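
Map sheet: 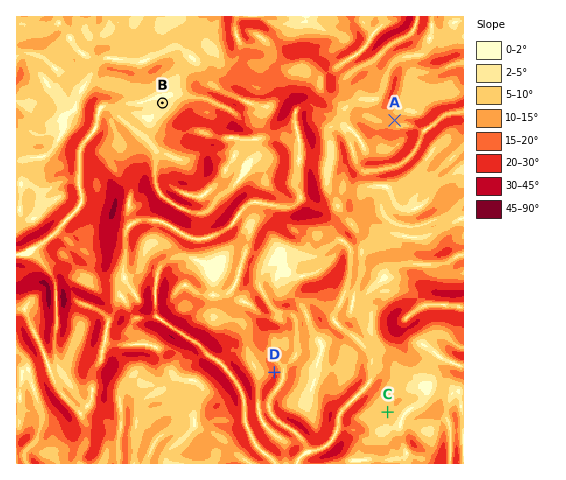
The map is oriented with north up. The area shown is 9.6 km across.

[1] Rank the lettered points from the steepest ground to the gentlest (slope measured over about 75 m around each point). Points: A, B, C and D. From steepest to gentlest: D A C B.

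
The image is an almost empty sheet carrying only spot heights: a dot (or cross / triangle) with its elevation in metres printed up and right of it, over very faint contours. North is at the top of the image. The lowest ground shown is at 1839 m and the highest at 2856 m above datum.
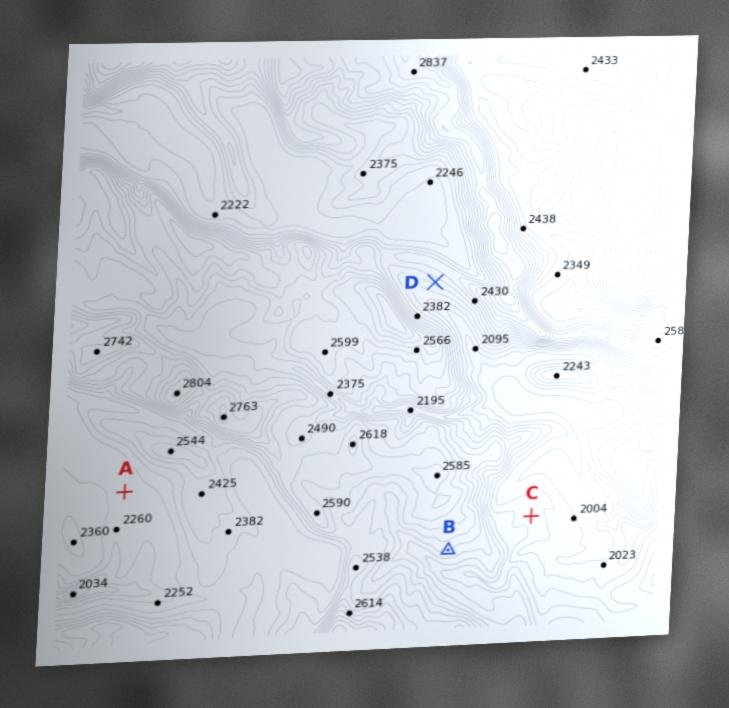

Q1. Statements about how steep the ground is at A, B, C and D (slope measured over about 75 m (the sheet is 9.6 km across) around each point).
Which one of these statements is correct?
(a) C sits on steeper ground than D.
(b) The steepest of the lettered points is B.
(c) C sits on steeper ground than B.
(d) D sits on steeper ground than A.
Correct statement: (d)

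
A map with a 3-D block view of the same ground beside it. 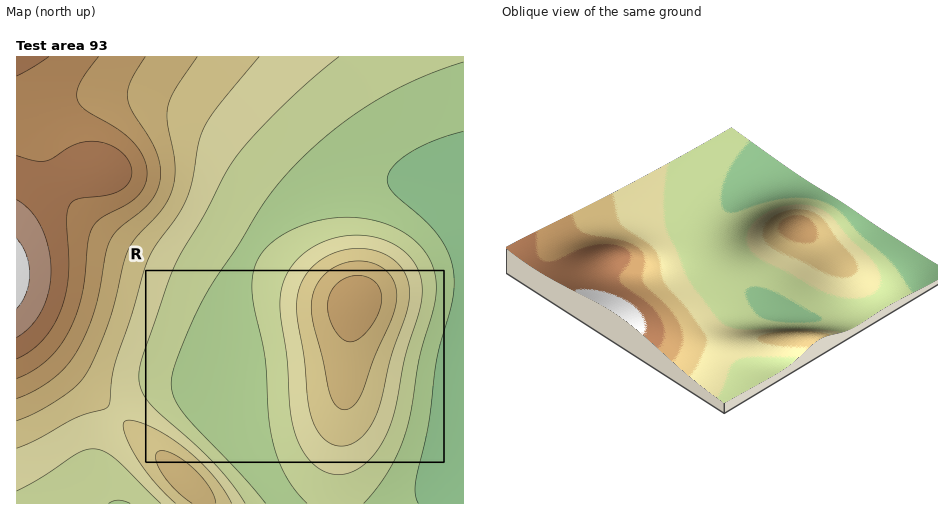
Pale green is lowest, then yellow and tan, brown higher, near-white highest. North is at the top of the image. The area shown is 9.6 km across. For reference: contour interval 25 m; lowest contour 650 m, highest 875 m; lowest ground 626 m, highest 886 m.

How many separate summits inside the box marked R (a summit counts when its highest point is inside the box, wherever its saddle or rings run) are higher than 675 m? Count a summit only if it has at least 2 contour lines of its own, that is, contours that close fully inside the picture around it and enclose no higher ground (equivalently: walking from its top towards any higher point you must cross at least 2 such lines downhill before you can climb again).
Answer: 1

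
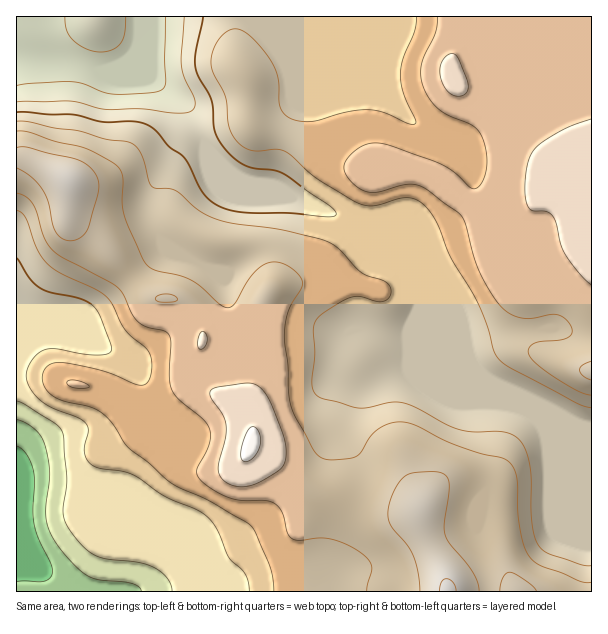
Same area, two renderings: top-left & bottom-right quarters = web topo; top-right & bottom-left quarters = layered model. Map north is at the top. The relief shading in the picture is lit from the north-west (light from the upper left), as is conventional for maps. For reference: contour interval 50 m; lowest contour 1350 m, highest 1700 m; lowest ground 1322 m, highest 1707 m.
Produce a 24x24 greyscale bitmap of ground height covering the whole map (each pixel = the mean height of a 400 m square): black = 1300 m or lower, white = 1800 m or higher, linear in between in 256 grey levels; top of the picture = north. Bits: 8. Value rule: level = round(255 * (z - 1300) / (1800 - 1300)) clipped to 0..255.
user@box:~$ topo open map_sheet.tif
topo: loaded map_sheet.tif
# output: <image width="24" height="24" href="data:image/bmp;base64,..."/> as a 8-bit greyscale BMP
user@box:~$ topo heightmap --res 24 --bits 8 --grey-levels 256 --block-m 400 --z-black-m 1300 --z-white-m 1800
<image width="24" height="24" href="data:image/bmp;base64,Qk12BgAAAAAAADYEAAAoAAAAGAAAABgAAAABAAgAAAAAAEACAAATCwAAEwsAAAABAAAAAAAAAAAAAAEBAQACAgIAAwMDAAQEBAAFBQUABgYGAAcHBwAICAgACQkJAAoKCgALCwsADAwMAA0NDQAODg4ADw8PABAQEAAREREAEhISABMTEwAUFBQAFRUVABYWFgAXFxcAGBgYABkZGQAaGhoAGxsbABwcHAAdHR0AHh4eAB8fHwAgICAAISEhACIiIgAjIyMAJCQkACUlJQAmJiYAJycnACgoKAApKSkAKioqACsrKwAsLCwALS0tAC4uLgAvLy8AMDAwADExMQAyMjIAMzMzADQ0NAA1NTUANjY2ADc3NwA4ODgAOTk5ADo6OgA7OzsAPDw8AD09PQA+Pj4APz8/AEBAQABBQUEAQkJCAENDQwBEREQARUVFAEZGRgBHR0cASEhIAElJSQBKSkoAS0tLAExMTABNTU0ATk5OAE9PTwBQUFAAUVFRAFJSUgBTU1MAVFRUAFVVVQBWVlYAV1dXAFhYWABZWVkAWlpaAFtbWwBcXFwAXV1dAF5eXgBfX18AYGBgAGFhYQBiYmIAY2NjAGRkZABlZWUAZmZmAGdnZwBoaGgAaWlpAGpqagBra2sAbGxsAG1tbQBubm4Ab29vAHBwcABxcXEAcnJyAHNzcwB0dHQAdXV1AHZ2dgB3d3cAeHh4AHl5eQB6enoAe3t7AHx8fAB9fX0Afn5+AH9/fwCAgIAAgYGBAIKCggCDg4MAhISEAIWFhQCGhoYAh4eHAIiIiACJiYkAioqKAIuLiwCMjIwAjY2NAI6OjgCPj48AkJCQAJGRkQCSkpIAk5OTAJSUlACVlZUAlpaWAJeXlwCYmJgAmZmZAJqamgCbm5sAnJycAJ2dnQCenp4An5+fAKCgoAChoaEAoqKiAKOjowCkpKQApaWlAKampgCnp6cAqKioAKmpqQCqqqoAq6urAKysrACtra0Arq6uAK+vrwCwsLAAsbGxALKysgCzs7MAtLS0ALW1tQC2trYAt7e3ALi4uAC5ubkAurq6ALu7uwC8vLwAvb29AL6+vgC/v78AwMDAAMHBwQDCwsIAw8PDAMTExADFxcUAxsbGAMfHxwDIyMgAycnJAMrKygDLy8sAzMzMAM3NzQDOzs4Az8/PANDQ0ADR0dEA0tLSANPT0wDU1NQA1dXVANbW1gDX19cA2NjYANnZ2QDa2toA29vbANzc3ADd3d0A3t7eAN/f3wDg4OAA4eHhAOLi4gDj4+MA5OTkAOXl5QDm5uYA5+fnAOjo6ADp6ekA6urqAOvr6wDs7OwA7e3tAO7u7gDv7+8A8PDwAPHx8QDy8vIA8/PzAPT09AD19fUA9vb2APf39wD4+PgA+fn5APr6+gD7+/sA/Pz8AP39/QD+/v4A////ABgcKjQ3P1BfZGZ6jpGRl56sxcOws66jlwwhPUxOUVZcZG2CkpOUmaKxvbOqrJaAdRE1TlJTU1RZaHmKmpydo665uKmlpYNraxQ8UlNTVl5qf46Uoaalp7K9uqmkoX5raxM4U1pcaH2PqLWsqqiko623t6ykoH5raxk5WmxzgY2Vssq/rZ2anaiuraadlnpraylAW3CDjYqNqsnEqJSQlaKjmIqFgnJra0VecICTjoybscO6m4mFhIqId29ubWtsdWOGlZSLhZmss7atlX95dnRva2trbHSHnmR9fXVwfZuuqquolX93dnBra2tvgZOjr1RbWGB1ipywrKyokn92dXFra2t4jZean1JWV2eKpKiuo6islIJ5eHZsa2uAlpuZoV5nb4Cbra6ikZ2unpCGgX9wa3KQpammq2qAk6OonJONjJGdmJCIfHRsb4OerbCvtHaerrClkIuRlZKPiYN7bWpqdo+jr7KyuIWwua+bio2LfnVyb2tqbWtrgZeirbKzuZ25wLCXhINyX1xcXml7jouGmJ2eq7O1urO/wKuVf3NjXGBkb4SUpKiin5aZqLS5vrCnnY+FdmZeY3yBg4qSmpuTjIuYp7G4v4R5dWppY1lYcY6KgoGFiYaBiZWfpqmutEtLSkA9PUBRdo+HfXx9fX2Fn66ppqanqy0vMC4tLTthhJOHfHx8fH2MrLSqpqaorCUpLjMvLT5mhot/fHx8fHyHpq+npqiqrSgsOkM0LTxfeX98fHx8fHx/maunpqirrw=="/>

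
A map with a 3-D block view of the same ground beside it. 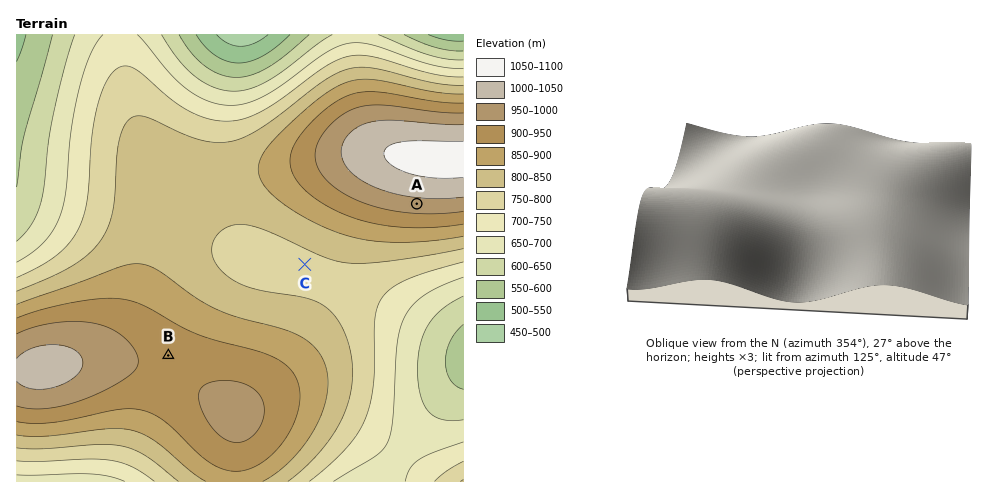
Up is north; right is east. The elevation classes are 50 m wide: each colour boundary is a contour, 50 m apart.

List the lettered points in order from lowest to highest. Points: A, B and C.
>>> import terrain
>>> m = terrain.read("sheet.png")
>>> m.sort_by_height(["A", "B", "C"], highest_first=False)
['C', 'B', 'A']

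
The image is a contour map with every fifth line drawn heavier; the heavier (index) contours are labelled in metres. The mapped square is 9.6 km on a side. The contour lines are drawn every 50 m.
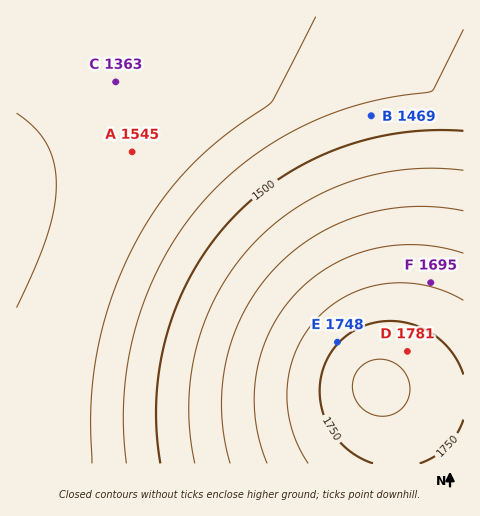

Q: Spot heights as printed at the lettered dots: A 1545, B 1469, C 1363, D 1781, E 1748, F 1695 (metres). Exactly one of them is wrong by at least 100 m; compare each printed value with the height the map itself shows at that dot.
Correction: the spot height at A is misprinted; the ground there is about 1370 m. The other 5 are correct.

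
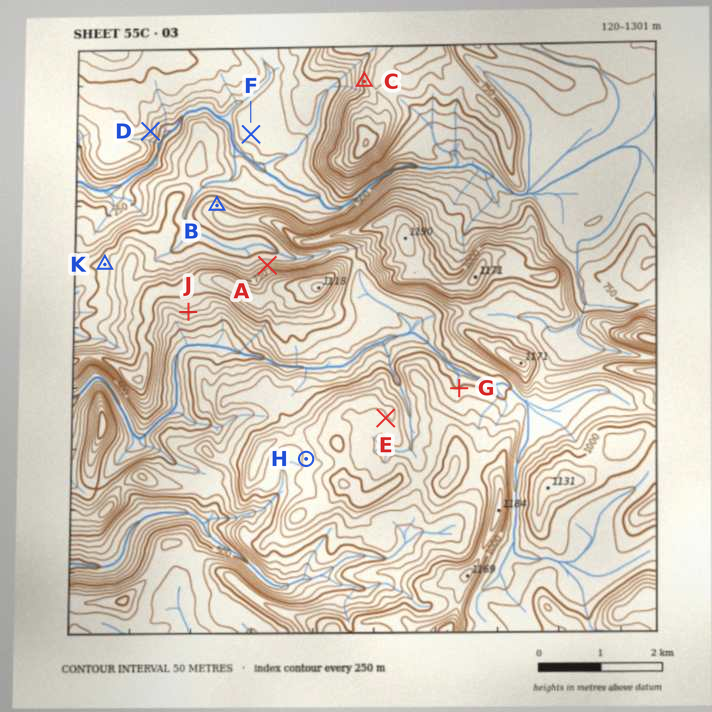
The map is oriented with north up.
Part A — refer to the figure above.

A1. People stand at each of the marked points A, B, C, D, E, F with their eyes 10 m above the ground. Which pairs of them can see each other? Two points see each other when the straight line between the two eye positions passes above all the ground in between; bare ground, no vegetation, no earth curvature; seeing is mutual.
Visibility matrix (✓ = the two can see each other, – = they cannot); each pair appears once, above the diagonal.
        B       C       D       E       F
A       –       –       –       –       –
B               ✓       ✓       –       ✓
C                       ✓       –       ✓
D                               –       –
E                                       –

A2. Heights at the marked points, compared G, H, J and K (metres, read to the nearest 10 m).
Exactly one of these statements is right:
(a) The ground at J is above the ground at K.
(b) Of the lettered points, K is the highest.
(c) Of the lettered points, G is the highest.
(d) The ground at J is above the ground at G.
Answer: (a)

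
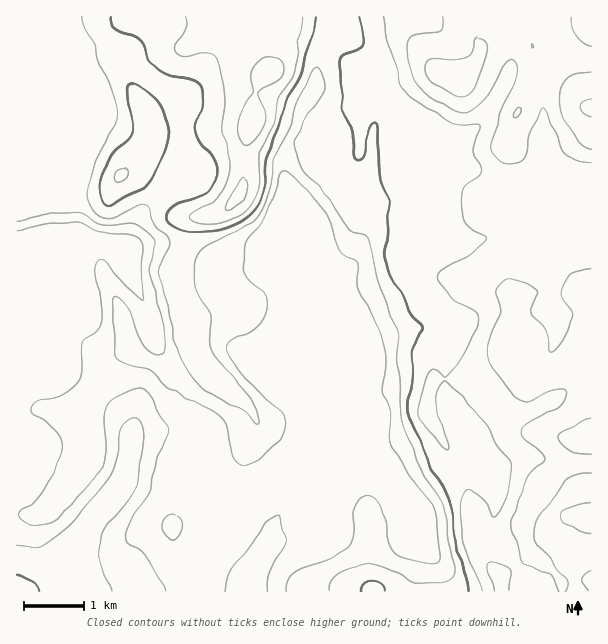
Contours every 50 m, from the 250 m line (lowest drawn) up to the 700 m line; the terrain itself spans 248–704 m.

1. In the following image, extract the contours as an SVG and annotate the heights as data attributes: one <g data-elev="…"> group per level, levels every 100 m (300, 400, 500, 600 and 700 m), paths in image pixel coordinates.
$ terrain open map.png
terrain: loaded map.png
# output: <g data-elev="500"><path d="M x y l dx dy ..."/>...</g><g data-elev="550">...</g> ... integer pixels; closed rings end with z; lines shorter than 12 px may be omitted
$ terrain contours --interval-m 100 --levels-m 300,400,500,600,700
<g data-elev="300"><path d="M17 545l15 3 9-2 18-12 15-13 38-48 4-12 4-27 3-9 6-7 8-1 4 5 2 10-2 27-4 24-9 17-24 28-5 14 0 12 2 12 11 25"/></g><g data-elev="400"><path d="M172 540l4 0 3-3 3-10-3-9-6-3-8 3-2 7 4 11z"/><path d="M17 221l27-6 36-3 24 13 9 1 16-2 6 0 18 13 3 8-5 19-1 11 12 46 3 21 0 9-3 4-4 1-5-1-6-5-8-14-10-27-7-9-6-3-3 2-1 6 4 51 3 4 5 3 26 8 21 19 47 24 8 11 4 24 4 9 5 6 6 2 12-5 16-14 9-12 4-12-4-10-37-36-12-15-5-11 0-6 3-4 20-9 8-6 5-8 3-10 1-6-2-6-15-14-6-9-2-9 2-19 3-6 10-12 6-9 8-20 7-22 3-5 3-1 5 3 21 21 9 10 9 17 10 28 5 6 12 8 2 4-1 15 2 8 22 43 3 14 2 13-4 30 7 21 0 29 21 36 18 22 6 10 3 11 3 39-2 5-7 1-27-7-10-5-6-9-2-21-5-13-9-12-7-2-6 5-5 8-1 28-3 9-18 12-39 17-6 8-1 9"/></g><g data-elev="500"><path d="M385 591l-1-3-3-3-9-3-7 2-3 3 0 4"/><path d="M107 206l7-1 26-16 9-7 7-11 11-27 1-18-5-15-14-18-6-5-8-3-6 0-3 5 7 30-1 15-4 6-17 15-6 9-3 11-2 19 2 6z"/><path d="M109 17l3 6 5 6 24 12 8 19 7 9 15 7 24 5 5 3 2 5 2 13-8 18-1 11 4 10 11 12 5 8 2 9-1 9-4 7-5 6-31 13-7 5-3 6 2 6 8 5 9 4 12 1 19-2 20-6 13-8 8-10 8-20 1-22 2-11 12-30 6-22 16-29 10-36 3-19"/><path d="M361 17l2 21-1 9-5 3-13 5-4 5 3 50 11 25-1 20 3 5 4 0 4-4 2-6 2-19 4-7 3-1 2 2 2 48 9 33-1 25-2 18 1 14 6 16 12 18 9 18 10 14-8 15-2 7 0 26-5 27 1 10 22 53 15 25 5 11 2 12 2 25 10 32 3 19"/></g><g data-elev="600"><path d="M509 591l2-15-1-6-7-5-14-3-2 2 0 3 7 24"/><path d="M564 591l4-6 0-6-12-10-9-15-11-12-3-6 1-6 6-15 13-15 14-21 9-4 15-1"/><path d="M591 571l-6 3-3 5 1 5 6 7"/><path d="M591 502l-24 6-5 4-2 4 2 5 5 4 14 7 10 2"/><path d="M591 268l-10 2-8 3-5 5-5 6-1 6 0 6 2 6 8 10 1 5-13 27-6 8-4 1-2-15-2-8-15-19 0-5 7-12-1-4-8-5-19-6-7 3-7 8 0 4 4 18-10 24-3 12 1 9 3 7 20 31 5 5 6 2 6 0 26-12 9-1 4 3-2 7-8 9-7 5-20 8-8 8 1 8 18 15 2 4 1 5-2 3-12 9-5 6-6 24-7 15-1 7 11 36 8 5 21 9 8 16"/><path d="M225 209l3 1 7-3 9-9 4-12-1-4-2-4-3 1-3 4-14 23z"/><path d="M243 144l5 1 4-3 8-9 5-10 1-12-9-18 5-4 16-9 5-6 2-5-1-5-3-4-5-3-6 0-6 1-8 7-4 6 0 7 2 14-9 12-7 21 1 10z"/><path d="M443 17l0 9-3 4-26 6-4 3-3 5 1 9 5 22 5 9 5 7 30 19 8 2 7-1 8-4 8-8 22-35 4-4 3 0 4 6 0 9-16 36-9 32-1 6 3 6 7 7 9 3 8-1 6-4 4-8 2-20 10-20 3-4 13 23 8 22 11 7 16 3"/></g><g data-elev="700"><path d="M591 99l-9 3-2 5 3 6 8 4"/></g>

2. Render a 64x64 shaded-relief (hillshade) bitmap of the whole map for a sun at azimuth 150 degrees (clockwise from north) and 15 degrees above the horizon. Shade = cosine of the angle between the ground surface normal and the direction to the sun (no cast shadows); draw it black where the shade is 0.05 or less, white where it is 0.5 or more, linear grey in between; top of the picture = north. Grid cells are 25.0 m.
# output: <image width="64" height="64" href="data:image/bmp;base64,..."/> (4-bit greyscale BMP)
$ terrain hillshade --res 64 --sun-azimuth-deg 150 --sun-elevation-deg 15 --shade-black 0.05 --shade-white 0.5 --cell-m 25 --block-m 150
<image width="64" height="64" href="data:image/bmp;base64,Qk12CAAAAAAAAHYAAAAoAAAAQAAAAEAAAAABAAQAAAAAAAAIAAATCwAAEwsAABAAAAAAAAAAAAAAABEREQAiIiIAMzMzAERERABVVVUAZmZmAHd3dwCIiIgAmZmZAKqqqgC7u7sAzMzMAN3d3QDu7u4A////AHd3d3dmd3d3d3eIiZhkRFVVREREVnZUMzRVZ5l3h3d3d4h3dmZ4iHd3eIiJmWQzREQzMzNEVVMiI1ZmipiHd3aImId2ZniId3eIiImZdTM0QyIiIjM0QzI0VlVomYd3d5qpmHZVZ4h3d4iIiaqGQzRDMiIjRENERERWVEaIh3d3q7updlRWiHd4iIiJmqdUREREM0VmVVVURFZURmd3d3e7zMuWVEV3d3iIiIiaqXZVVVVVVnd2ZUM0Z2VWd3d3d6q93bdTNFd3eIiHd4mph2ZmZmZneId2QhNodleHd3eIiJve2WMiNWZneHdniZmHZndmZmd4h3ZCEmiFRYh3d3h3eb3shSETRVZ3dmZ4mYdlZmZmZ3h3dlMiV3UjeYd2ZmZWnO63UgE0RWd3ZmeIh2ZVVWZnd3d3ZTNGdiJpmHZlZlVp3+p0ESRVZndmZ4iHd2VVVWZ3d3h2VFZ3Qkipd3ZmZUeu/acxJFZnd3Z3iHd3dlVVVnd3iIdmZ3dSNomHd3dlRHvuyFM0Z3d3d3iZh3d3VVVWZ3d3d3d3d2MjaIiHd3ZEWM7aYzRnh3d3iauod3dlVVZ3d2Z3d3d3ZCNXiZl3dlRGnMp0M1eId2eJvMl3d3ZWZnd2Zmd3d3d2VFeau3d3ZVV6uoUzRnd3Znm83Jd3dlZnd3ZWZ3d3d4iHeJqrd3d2VXmqhURFZ3dlaJvNuHd3ZmZ3ZmZ3d3d3eIh3eIl3d3dmeKqWRFVnd2VnirzJd3dmZmVWZ3d3d3ZmZmVVVnd3d2Z4q6dVZ3iIdmd4mql3d2Z3ZUVnd3d3d2ZUQzMzd3d3ZnirqGZ4iZmId3d3iHd3ZWdlM1d3d3eHd2VEMzN3d2ZmeKu5dniZqqqYdVVnd3dlV3UhNnd3d3eIh3ZURGZ3ZmZ4q7qHeJmqqpdkRWd3d3U1ZSAmh3d3d3iIh2VUZmdmZniaupeIiZqphlRWd3d3dkNVMRWId3d3d4iIh2Vmd3ZmZ5q7qIiIiHZVVnd3d3d3YiRDJHdmd3d3d3iId3d3d2ZniaqYd3d3VVZnd3d3d3d0I0Q0ZlVmd3eHdniJd3d3ZmZ4mYZWd3ZWd3d3d3d3d3UzRERVREV3eIh2Zol3d3dmVWeIZUVnd3iamHd3d3d3dkMzRFRDNGd4iIdlZ3d3d2VEVndkRWiJmru6h3d3d3d2VDM0VUMjRneIh2VEd3d3ZDNGd2VEZ4mru8uod3d3d2ZVVEVmVDI0Znd3ZURmd3dkM0Z4dURniZqru7l3d3d3d2ZmZ4h2QzRWZ3d2VGZmd3VDRnd1RGd4iJmqund3d3d3Zmd4mZh1RFZnd3dmVVZ4d1RFZ2RFZ3d3d4mqh3d3d3dmZ3eJmZhmZ3d3d3dVVWiHVEVWVUV3d2Zmd5qXd3dndmd3d3iImHZ3d3d3d1VFaIZVRFVVVnd3dmZmiah3d2ZmZ3d3d3d3dmd3d3ZnZlRnhlVVZURWiId3d2Z4mXd3ZVVmd3d3ZmZmZmZmZmV3ZVeGVVZkIkaIiIh3d2eJh3d1RVZ3ZlVEVVZmVWZmZXd2V3ZFZ3QRNniIiIiHZniHeIdVVWZVQzM0VVVVVmdmd3ZWdkVndSAleJmZmIdmZ3d3iHVFZmVUMzNEVVVVZ3eYd2Z2VoiHUzaKu7upiHZndmaJhUVnd2ZVVVVVVURWd9y5mIiazLqYeKzu/+25d3d2VnmWRXeId2d3dmdlVEVm//7dy73/25mZvO////yXd3ZWeadVZ4h3Z4mZh3dlVFXe///svf/rdlZni+///7h3d2Z5l1VniHZmeamYiHZlVIm8zdqa3uyFIhESWv//6Xd3d3iHVWeIdlVomamZh2ZVZmeJmGet7bdCEQADnv/6eIh3d3dmd4d2VEV4mqmYdmZmVVZlNIzdyoZUIABK//yZmHd3h2Z4h3ZTNFZ4mIh3d3dmVVMiWczLmHZTECfP/amYdniHZnh3dlM0RWd4h3d3iHdlUxAmirqYd3YxNq3smIdmaJdVZ3d3VEVmeIiIiJmZh3ZUEAJXmph3d1NHreyHd2Zol1VWd3dlZniZmZiau5mId2UgATWJqHd3ZFjO64ZmZleHZWd3d3ZmeJmZmImriId3djERNXmpd3dlac/8dmZ3ZndmZ3d3dlRGiZiHd4l3d3d2QiI1eZh3d2Voz/2GZnd3d2Z3d3iHUyR5qYdniGd3d3dTI0V4mHZlVFau/pZWZ3eHZnd3iaqWMmq6h3eIZ3d3d2QzRWeHdlVDRXv/t1VWeJl2eIiavclSOLuGZ4hmd3d3ZURWZ3dmVENFaM7IZEVompiJmqq97IMVmoZWd2Z3d3d2VVVmd3ZVREVov+p1RFeamZmqurzdthJ5dERVZ3d3d3ZlVVZ3d2VVVnjP/YZERniIiJqqqs3IMlh0I0R3d3d3d2VFZ4iYdlVWeL7/p1REVnZmeJmJq8pjWHQiM3d3d3d3ZVZ4mqqHVVZni//IZVRVZlVWZmeKu4VplSI0iHd3d3dmZniJq6hlVVZovtl2VVVmVURERWirp2mnQ1WYd3d2Znd3d3iaqHVEVWecynZVVWZlQzM0V5qoeahVZ5mHd3ZmeIdmVniYdlRFZ5zJdmZmZmVDNERXiZh4mGZ4mYd3d3eIiHZVVnd3ZEZ4rMl2ZmZVVVREVVZ4iHd3ZniYh3Znd4iId2VWd3d1VnisuXdmZVVVZmVVZmd3d3dleIiHdmZ3eIh3dmZ3d3ZWd6u5d2ZlVVZmZlZmZnd3d1Vn"/>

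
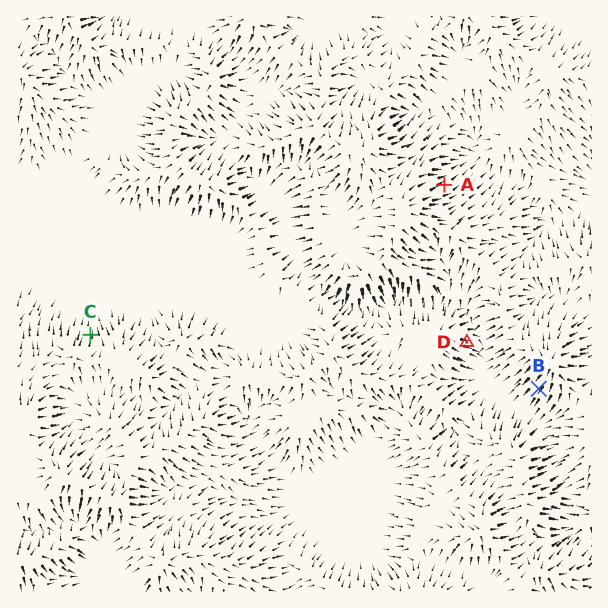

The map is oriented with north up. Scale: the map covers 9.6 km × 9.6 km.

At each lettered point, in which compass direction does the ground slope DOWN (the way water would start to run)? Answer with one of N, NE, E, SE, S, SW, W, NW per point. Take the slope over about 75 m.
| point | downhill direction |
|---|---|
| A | NE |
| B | SW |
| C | N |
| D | E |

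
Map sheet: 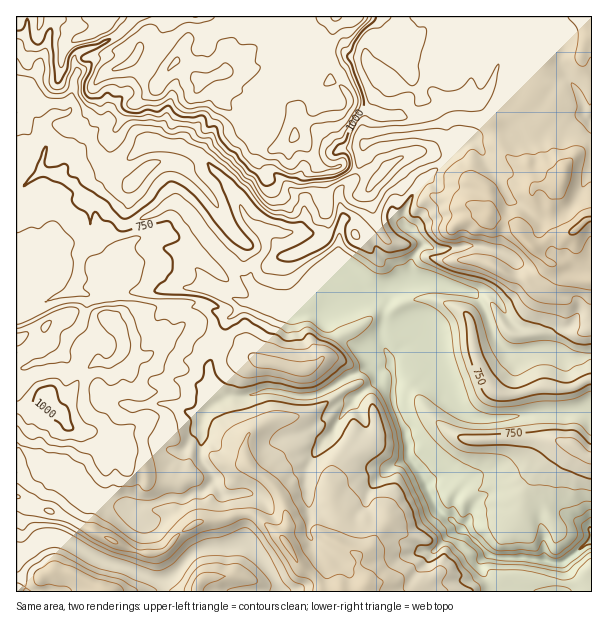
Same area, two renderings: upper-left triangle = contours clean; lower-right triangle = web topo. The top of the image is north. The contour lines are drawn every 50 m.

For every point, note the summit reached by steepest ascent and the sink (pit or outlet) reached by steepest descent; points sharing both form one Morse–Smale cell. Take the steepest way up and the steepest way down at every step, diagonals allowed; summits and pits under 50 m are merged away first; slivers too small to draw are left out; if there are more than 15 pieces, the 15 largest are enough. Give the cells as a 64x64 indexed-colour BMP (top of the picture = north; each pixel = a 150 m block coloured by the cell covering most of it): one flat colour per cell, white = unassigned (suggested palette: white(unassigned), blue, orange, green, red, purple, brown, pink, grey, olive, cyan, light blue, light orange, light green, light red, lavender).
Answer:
<image width="64" height="64" href="data:image/bmp;base64,Qk12CAAAAAAAAHYAAAAoAAAAQAAAAEAAAAABAAQAAAAAAAAIAAATCwAAEwsAABAAAAAAAAAA////ALR3HwAOf/8ALKAsACgn1gC9Z5QAS1aMAMJ34wB/f38AIr28AM++FwDox64AeLv/AIrfmACWmP8A1bDFAAAAAAAAAAAAAAAAAAAAAAAAMzMzMzMzMzMzMAAAAAAAAAAAAAAAAAAAAAAAAAAAAAMzMzMzMzMzMzMwAAAAAAAAAAAAAAAO7u4AAAAAAAAAMzMzMzMzMzMzMwAAAAAAAAAAAAAO7u7u7uAAAAAAAAMzMzMzMzMzMzMzAAAABEAA4AAAAO7u7qru7gAAAAAAAzMzMzMzMzMzMzNERERERADuAADu7uqqqq7u7u7gAAAzMzMzMzMwAAMzNERERERERO7u7u7qqqqqqu7u7uAAAzMzMzMzMwAAADNERERERERE7u7u6qqqqqqqqu7u4AAzMzMzMzMwAAAABERERERERETu7uqqqqqqqqqqqqrgMzMzMzMzMwAAAABERERERERERO6qqqqqqhGqqqqqqqMzMzMzMzMwAAAABEREREREREREqqqqqqERERERGqqqozMzMzMzMzAAAABERERERERERESqqqqhERERERERGjMzMzMzMzMzMAAAAERERERERERERKqqqhERERERERERMzMzMzMzMzMzAAAEREREREREREREqqqhERERERERERMzMzMzMzMzMzMwAARERERERERERESqoREREREREREREzMzMzMzMzMzMzMwRERERERERERERKERERERERERERETMzMzMzMzMzMzMzNEREREREREREREERERERERERERERMzMzMzMzMzMzMzM0REREREREREREQREREREREREREREzMzMzMzMzMzMzM0RERERERERERERBERERERERERERETMzMzMzMzMzMzMzREREREREREREREERERERERERERERMzMzMzMzMzMzMzNEREREd3dEREREQRERERERERERERETMzMzMzMzMzMzNERERHd3d3d3d3dxEREREREREREREREzMzMzMzMzMzM0REREd3d3d3d3d3ERERERERERERERGZmZmZmZmTMAMzREREd3d3d3d3d3cREREREREREREREZmZmZmZmZkAADNEREd3d3d3d3d3dxERERERERERERERmZmZmZmZmZkAA0RER3d3d3d3d3d3ABERERERERERERGZmZmZmZmZmZmZRER3d3d3d3d3d3cAAAEREREREREREZmZmZmZmZmZmZdER3d3d3d3d3d1VQAAABERERERERERmZmZmZmZmZIiJ3d3d3d3dwAFVVVVAAAAEREREREREREZmZmZmZmZIiInd3d3d3dwAAVVVVUAAAABERERERERERmZmZmZmZkiIid3d3d3d3AAVVVVVQAAAAEREREREREREZmZmZmZkiIiJ3d3d3d3AAVVVVVVEQAAABERERERERERGZkRERGSIiInd3d3d3cAVVVVVVUREQAAERERERERERERERIiERIiIid3d3d3cABVVVVVVRERERERERERERERERESIiIhEREiJ3d3d3cAAAVVVVVVERERERERERERERERESIiIiIRESIiJwAAAAAABVVVVVURERERERERERERERESIiIiIiIiIiK7AAAAAAAAVVVVVRERERERERERERERESIiIiIiIiIiIrsAAAAAAABVVVVVERERERERERERERESIiIiIiIiIiK7uwAAAAAAVVVVVVURERERERERERERESIiIiIiIiIiIru7sFVVBVVVVVVVVRERERERERERERESIiIiIiIiIiIru7u1VVVVVVVVVVVVERERERERERERESIiIiZmZmZmIiu7tVVVVVVVVVVVAFURERERERIiERERIiIiZmZmZma7u7u1VVVVVVVVVQAAABERERERIiIiERIiIiZmZmZmZru7u7VVVVVVVVVQDMAAERERESIiIiIiIiIiJmZmZmZmu7u7u1VVVVVVUAAMzAARERESIiIiIiIiIiJmZmZmZma7u7u7VVVVVVUAAADMwCERESIiIiIiIiIiImZmZmZmZgu7u7u1VVVVVQAAzMzAIiEiIiIiIiIiIiIiZmZmZmZgALu7u7tVVVVQAAzMzMwiIiIiIiIiIiIiIiImZmZmZmAAu7u7u7VVVQAAzMzMzCIiIiIiIiIiIiIiIiJmZmZmYAC7u7u7u1VVAAzMzMzMIiIiIiIiIiIiIiIiIiZmZmZmZgu7u7u7/1AAzMzMzMwiIiIiIiIiIiIiIiIiJmZmZmZmb/u7u7//8ADMzMzMzCIiIiIiIiIiIiIiIiIiZmZmZmZv////////+IzMzMzMIt0iIiIiIiIiIiIiIiJmZmZmZm/////////4iMzMzMwi3d0iIiIiIiIiIiIiImZmZmZmb//4iI///4iIiMzMwCLd3SIiIiIiIiIiIiIiZmZmZmZm//iIiP/4iIiIjMzAIt3dIiIiIiIiIiIiIiImZmZmZmb//4iIiIiIiIiMzADd3d0iIiIiIiIiIiIiIiJmZmZmZm//iIiIiIiIiIjMAN3d3dIiIiIiIiIiIiIiIiZmZmZmb/+IiIiIiIiIiIAA3d3d0iIiIiIiIiIiIiIiJmZmZmb/+IiIiIiIiIiIAADd3d3SIiIiIiIiIiIiIiImZmZmD//4iIiIiIiIiIiAAN3d3d0iIiIiIiIiIiIiIiAAAAAA//iIiIiIiIiIiIAADd3d3d3SIiIiIiIiIiIiIAAAAAAA+IiIiIiIiIiIAAAN3d3d3d0iIiIiIiIiIiIgAAAAAAAIiIiIiIiIiIAAAA3d3d3d3dIiIiIiIiIiIiIAAAAAAACIiIiIiIiAAAAA"/>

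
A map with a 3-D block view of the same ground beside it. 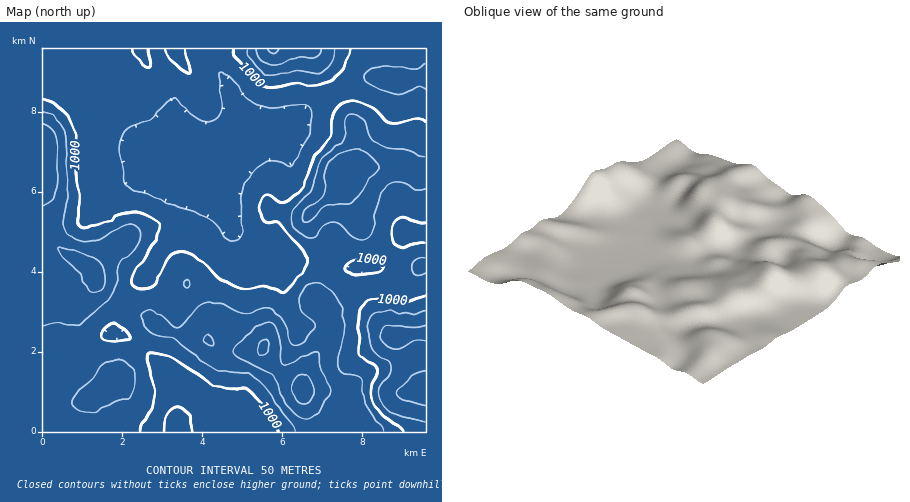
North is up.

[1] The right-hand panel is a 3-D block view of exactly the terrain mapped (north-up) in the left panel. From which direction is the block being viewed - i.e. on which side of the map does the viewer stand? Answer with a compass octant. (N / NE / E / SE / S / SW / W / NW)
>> SW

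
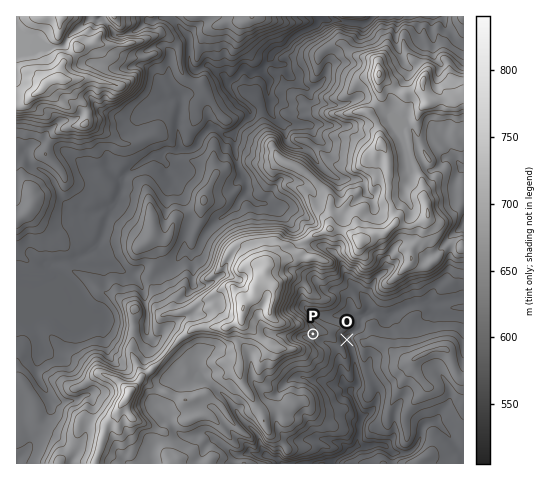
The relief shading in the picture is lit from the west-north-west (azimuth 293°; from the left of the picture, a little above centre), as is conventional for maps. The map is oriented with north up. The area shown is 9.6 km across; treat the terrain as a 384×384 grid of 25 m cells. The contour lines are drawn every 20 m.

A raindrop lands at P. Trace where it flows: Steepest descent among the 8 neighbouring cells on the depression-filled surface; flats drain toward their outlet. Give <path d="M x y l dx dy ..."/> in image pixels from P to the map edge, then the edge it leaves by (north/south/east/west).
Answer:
<path d="M313 334l0 3 3 4 5 0 9 3 9 9 0 8 2 4 2 17 6 7 0 4 5 5 3 11 4 5-1 20-3 5 0 5-9 9-11 5-4 3 0 2"/>
exit: south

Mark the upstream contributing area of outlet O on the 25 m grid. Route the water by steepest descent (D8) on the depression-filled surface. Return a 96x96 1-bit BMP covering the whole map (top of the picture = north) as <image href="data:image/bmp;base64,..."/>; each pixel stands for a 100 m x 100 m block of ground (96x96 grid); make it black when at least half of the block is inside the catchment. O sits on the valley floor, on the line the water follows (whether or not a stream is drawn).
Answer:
<image width="96" height="96" href="data:image/bmp;base64,Qk2+BAAAAAAAAD4AAAAoAAAAYAAAAGAAAAABAAEAAAAAAIAEAAATCwAAEwsAAAIAAAAAAAAA////AAAAAAAAAAAAAAAAAAAAAAAAAAAAAAAAAAAAAAAAAAAAAAAAAAAAAAAAAAAAAAAAAAAAAAAAAAAAAAAAAAAAAAAAAAAAAAAAAAAAAAAAAAAAAAAAAAAAAAAAAAAAAAAAAAAAAAAAAAAAAAAAAAAAAAAAAAAAAAAAAAAAAAAAAAAAAAAAAAAAAAAAAAAAAAAAAAAAAAAAAAAAAAAAAAAAAAAAAAAAAAAAAAAAAAAAAAAAAAAAAAAAAAAAAAAAAAAAAAAAAAAAAAAAAAAAAAAAAAAAAAAAAAAAAAAAAAAAAAAAAAAAAAAAAAEAAAAAAAAAAAAAAAMAAAAAAAAAAAAAAAMAAAAAAAAAAAAAAAMAAAAAAAAAAAAAGAcAAAAAAAAAAAAAfgcAAAAAAAAAAAAA/88AAAAAAAAAAAAD//8AAAAAAAAAAAY///8AAAAAAAAAAB////8AAAAAAAAAAH////8AAAAAAAAAB/////8AAAAAAAAA//////8AAAAAAAAB//////8AAAAAAAAD//////8AAAAAAAAB//////8AAAAAAAAB//////8AAAAAAAAB//////8AAAAAAAAB//////8AAAAAAAAB//////8AAAAAAAAB//////8AAAAAAAAD//////8AAAAAAAAH//////8AAAAAAAAH//////8AAAAAAAAD//////8AAAAAAAAB////+H8AAAAAAAAAH///+B8AAAAAAAAAD///+B8AAAAAAAAAD///+A8AAAAAAAAAB////AAAAAAAAAAAAf+f/gAAAAAAAAAAAH4F/gAAAAAAAAAAAAAA/gAAAAAAAAAAAAAAQwAAAAAAAAAAAAAAAAAAAAAAAAAAAAAAAAAAAAAAAAAAAAAAAAAAAAAAAAAAAAAAAAAAAAAAAAAAAAAAAAAAAAAAAAAAAAAAAAAAAAAAAAAAAAAAAAAAAAAAAAAAAAAAAAAAAAAAAAAAAAAAAAAAAAAAAAAAAAAAAAAAAAAAAAAAAAAAAAAAAAAAAAAAAAAAAAAAAAAAAAAAAAAAAAAAAAAAAAAAAAAAAAAAAAAAAAAAAAAAAAAAAAAAAAAAAAAAAAAAAAAAAAAAAAAAAAAAAAAAAAAAAAAAAAAAAAAAAAAAAAAAAAAAAAAAAAAAAAAAAAAAAAAAAAAAAAAAAAAAAAAAAAAAAAAAAAAAAAAAAAAAAAAAAAAAAAAAAAAAAAAAAAAAAAAAAAAAAAAAAAAAAAAAAAAAAAAAAAAAAAAAAAAAAAAAAAAAAAAAAAAAAAAAAAAAAAAAAAAAAAAAAAAAAAAAAAAAAAAAAAAAAAAAAAAAAAAAAAAAAAAAAAAAAAAAAAAAAAAAAAAAAAAAAAAAAAAAAAAAAAAAAAAAAAAAAAAAAAAAAAAAAAAAAAAAAAAAAAAAAAAAAAAAAAAAAAAAAAAAAAAAAAAAAAAAAAAAAAAAAAAAAAAAAAAAAAAAAAAAAAAAAAAAAAAAAAAAAAAAAAAAAAAAAAAAAAAAAAAAAAAAAAAAAAAAAAAAAAAAAAAAAAA="/>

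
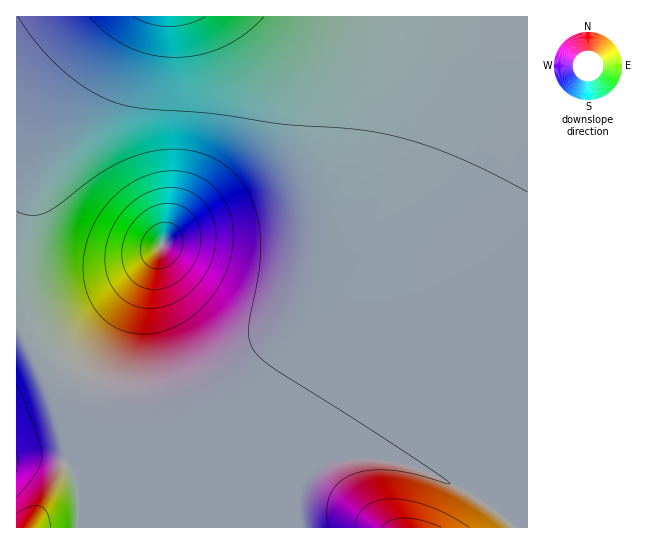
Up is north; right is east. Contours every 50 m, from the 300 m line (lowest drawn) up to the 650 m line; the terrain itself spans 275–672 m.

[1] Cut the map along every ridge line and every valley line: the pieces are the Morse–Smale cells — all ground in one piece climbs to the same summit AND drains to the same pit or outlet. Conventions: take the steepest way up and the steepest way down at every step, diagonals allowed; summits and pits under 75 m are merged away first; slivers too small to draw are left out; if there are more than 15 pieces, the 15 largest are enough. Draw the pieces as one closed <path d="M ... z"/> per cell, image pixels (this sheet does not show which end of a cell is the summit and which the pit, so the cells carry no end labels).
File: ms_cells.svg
<path d="M527 16l-158 1 6 16 4 24 0 48-3 21-8 39-12 38-25 58-32 49-42 42-28 19-20 9-44 11-26 0-21-4-29-12-19-14-14-14-13-18-11-23-8-33-1-26 2-26 14-48 25-51 68-105-116 0 0 441 23-1 16 3 8 3 6 6 8 21 1 38 195 0 28-42 14-14 19-9 24-4 31 2 29 8 20 8 44 26 2-1 44-67z"/><path d="M369 16l-236 0-4 3-70 112-20 42-12 40-4 42 6 43 14 31 13 18 14 14 19 14 29 12 21 4 36-2 34-9 33-17 21-16 29-29 28-39 21-40 15-36 12-38 11-60 0-48-4-24z"/><path d="M365 459l-31 4-19 9-14 14-28 41 193 1 17-25-24-15-30-15-34-10z"/><path d="M39 457l-20 0-3 2 0 68 61 1 2-3 0-26-7-26-9-10z"/><path d="M527 436l-43 65 3 6 27 21 14-1z"/><path d="M483 503l-16 23 0 2 46-1z"/>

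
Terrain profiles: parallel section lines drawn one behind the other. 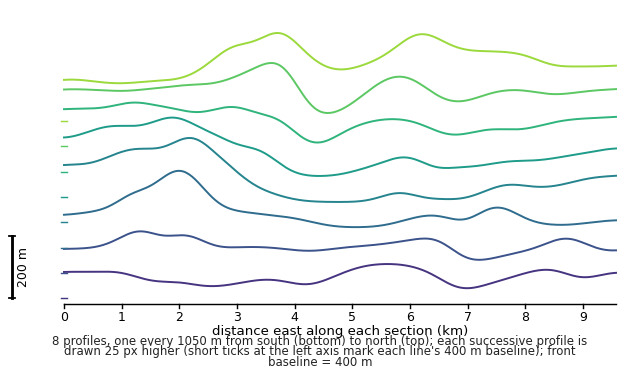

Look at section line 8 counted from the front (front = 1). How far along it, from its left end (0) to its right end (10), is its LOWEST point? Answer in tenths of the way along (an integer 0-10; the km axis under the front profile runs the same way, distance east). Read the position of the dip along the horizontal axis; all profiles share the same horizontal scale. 1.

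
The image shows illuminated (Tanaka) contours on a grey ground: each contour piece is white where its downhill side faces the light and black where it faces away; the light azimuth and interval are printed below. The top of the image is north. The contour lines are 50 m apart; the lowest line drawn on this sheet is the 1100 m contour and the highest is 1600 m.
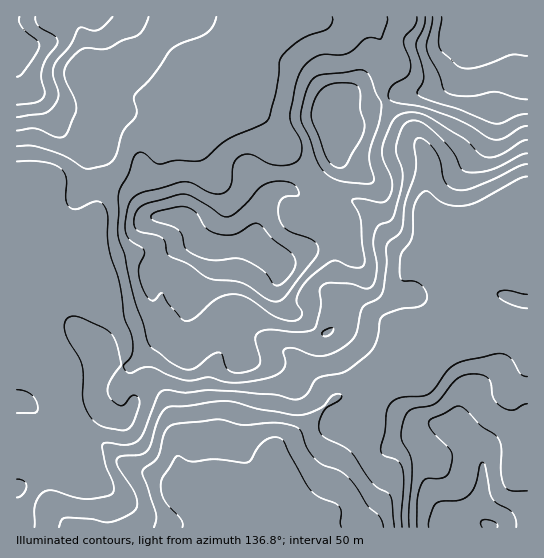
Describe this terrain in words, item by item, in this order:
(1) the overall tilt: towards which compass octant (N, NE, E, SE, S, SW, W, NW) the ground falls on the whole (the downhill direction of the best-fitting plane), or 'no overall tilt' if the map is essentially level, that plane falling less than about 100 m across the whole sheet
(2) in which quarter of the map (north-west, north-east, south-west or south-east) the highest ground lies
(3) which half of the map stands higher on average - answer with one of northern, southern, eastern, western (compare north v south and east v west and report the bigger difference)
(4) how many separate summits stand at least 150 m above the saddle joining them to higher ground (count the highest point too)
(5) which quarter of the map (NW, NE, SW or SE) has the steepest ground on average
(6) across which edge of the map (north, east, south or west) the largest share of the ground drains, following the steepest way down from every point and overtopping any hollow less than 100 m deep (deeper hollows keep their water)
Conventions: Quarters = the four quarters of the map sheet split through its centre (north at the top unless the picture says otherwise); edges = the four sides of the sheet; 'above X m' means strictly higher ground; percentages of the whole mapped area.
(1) The general tilt is down to the south (the land rises towards the north).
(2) Look to the north-east quarter for the highest ground.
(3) The northern half stands higher on average than the southern half.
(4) Counting only tops that stand 150 m proud, the map has 3 summits.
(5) The steepest ground, on average, is in the north-east quarter.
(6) The largest share of the runoff leaves by the southern edge.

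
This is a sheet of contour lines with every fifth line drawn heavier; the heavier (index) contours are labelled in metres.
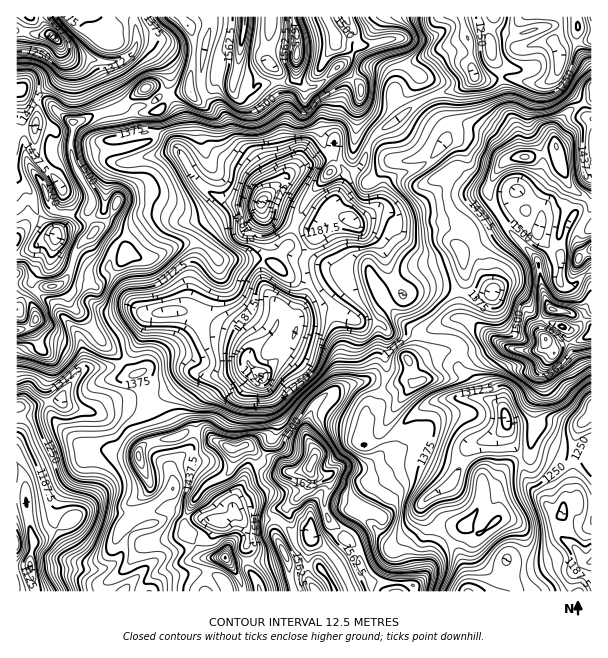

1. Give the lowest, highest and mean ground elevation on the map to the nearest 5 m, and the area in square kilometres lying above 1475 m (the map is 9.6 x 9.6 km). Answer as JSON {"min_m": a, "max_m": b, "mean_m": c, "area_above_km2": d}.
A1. {"min_m": 1065, "max_m": 1685, "mean_m": 1370, "area_above_km2": 20.2}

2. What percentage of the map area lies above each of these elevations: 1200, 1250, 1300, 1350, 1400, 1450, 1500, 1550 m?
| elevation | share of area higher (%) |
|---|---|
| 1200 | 92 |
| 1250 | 82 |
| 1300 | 70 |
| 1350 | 58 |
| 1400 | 42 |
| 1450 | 27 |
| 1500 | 16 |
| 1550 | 6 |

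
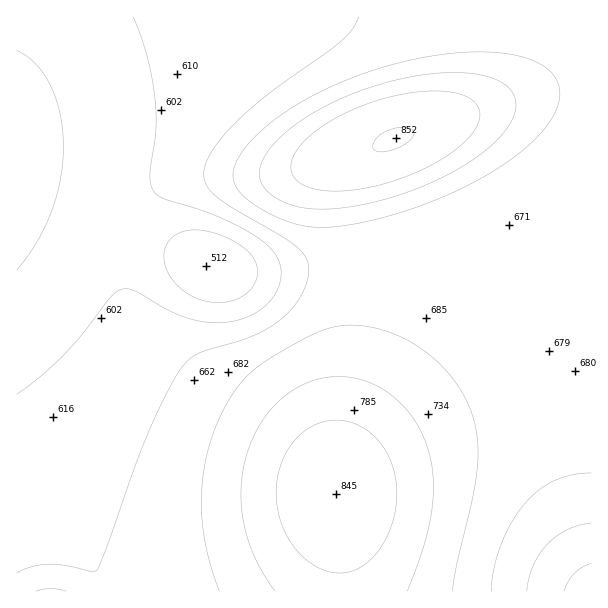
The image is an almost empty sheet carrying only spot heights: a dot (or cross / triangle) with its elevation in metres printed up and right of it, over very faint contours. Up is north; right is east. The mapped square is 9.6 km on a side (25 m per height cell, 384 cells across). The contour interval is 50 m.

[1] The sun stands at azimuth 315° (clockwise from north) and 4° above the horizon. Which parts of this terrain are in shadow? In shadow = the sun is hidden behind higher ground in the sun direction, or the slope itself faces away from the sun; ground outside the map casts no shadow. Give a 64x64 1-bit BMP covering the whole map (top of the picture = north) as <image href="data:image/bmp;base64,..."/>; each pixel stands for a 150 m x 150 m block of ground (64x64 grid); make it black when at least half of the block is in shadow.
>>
<image width="64" height="64" href="data:image/bmp;base64,Qk0+AgAAAAAAAD4AAAAoAAAAQAAAAEAAAAABAAEAAAAAAAACAAATCwAAEwsAAAIAAAAAAAAA////AAAAAAAAAAAAAAAAfwAAAAAAA+D/AAAAAAAP4/8AAAAAAD/n/wAAAAAAP+f+AAAAAAA/w/4AAAAAAD+A/AAAAAAAHwAAAAAAAAAAAAAAAAAAAAAAAAAAAAAAAAAAAAAAAAAAAAAAAAAAAAAAAAAAAAAAAAAAAAAAAAAAAAAAAAAAAAAAAAAAAAAAAAAAAAAAAAAAAAAAAAAAAAAAAAAAAAAAAAAAAAAAAAAAAAAAAAAAAAAAAAAAAAAAAAAAAAAAAAAAAAAAAAAAAAAAAAAAAAAAAAAAAAAAAAAAAAAAAAAAAAAAAAAAAAAAAAAAAAAAAAAAAAAAAAAAAAAAAAAAAAAAAAAAAAAAAAAAAAAAAAAAAAAAAAAAAAAAAAAAAAAAAAADAAAAAAAAAP/4AAAAfAAP//4AAAD/AH///4AAAf+B////wAAA/4P////gAAB/B////+AAAAAH////8AAAAAH////wAAAAAH////AAAAAAD///8AAAAAAD///wAAAAAAB///AAAAAAAB//8AAAAAAAB//wAAAAAAAB//AAAAAAAAB/8AAAAAAAAB/gAAAAAAAAA8AAAAAAAAAAAAAAAAAAAAAAAAAAAAAAAAAAAAAAAAAAAAAAAAAAAAAAAAAAAAAAAAAAAAAAAAAAAAAAAAAAAAAAAAAAAAAAAAAAAAAAAAAAAA=="/>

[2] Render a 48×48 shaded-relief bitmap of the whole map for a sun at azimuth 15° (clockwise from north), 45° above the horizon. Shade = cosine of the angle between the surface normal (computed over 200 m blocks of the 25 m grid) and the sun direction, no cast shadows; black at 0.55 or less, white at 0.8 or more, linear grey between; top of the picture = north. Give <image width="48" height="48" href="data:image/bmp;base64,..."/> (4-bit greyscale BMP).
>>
<image width="48" height="48" href="data:image/bmp;base64,Qk32BAAAAAAAAHYAAAAoAAAAMAAAADAAAAABAAQAAAAAAIAEAAATCwAAEwsAABAAAAAAAAAAAAAAABEREQAiIiIAMzMzAERERABVVVUAZmZmAHd3dwCIiIgAmZmZAKqqqgC7u7sAzMzMAN3d3QDu7u4A////AM3v7cqZmZmYiId3d3d3iImZmqqqqpmZiM3u3LqZmZmYiId3d3d3iImZmaqqqZmYiLzMuqmZmZmYiId3d3d3iImZmZmZmZmId6qqqqmZmZmYiId3d3d4iImZmZmZmZiHd6qqqqmZmZmYiId3d3eIiJmZmZmZmYiHd6qqqqqZmZmYiIh3eIiImZmZmZmZmYiHd6qqqqqZmZmZiIiIiIiJmZmqqqmZmYiHd6qqqqqZmZmZiIiIiJmZmqqqqqqZmYiHd6qqqqqpmZmZmYiJmZmqqqqqqqqZmYiId6qqqqqpmZmZmZmZmaqqq7u7qqqpmZiIiKqqqqqqmZmZmZmZqqq7u7u7uqqqmZmIiKqqqqqqqZmZmZmqqru7u7u7u6qqmZmYiKqqqqqqqpmZmaqqq7u8zMy7u7qqqZmZiKqqqqqqqqqqqqqqu7zMzMzLu7qqqZmZmaqqqqqqqqqqqqqru8zMzMzLu7qqqZmZmaqqqqqqqqqqqqq7u8zMzMzLu7qqqpmZmaqqqqqqqqqqqqu7vMzMzMzLu7qqqpmZmaqqqqqqqqqqqru7vMzMzMzLu7qqqqmZmaqqqqqqqqqqu7u7zMzMzMy7u7qqqqmZmaqqqqqqqqq7vMzMzMzMzMy7u6qqqqqZmaqqqqqqqqvM3d3czMzMzLu7u6qqqqqZmaqqqqqqq7ze7u7dzMu7u7u7uqqqqqqZmaqqqqqqq83v//7dzLu7u7u7qqqqqqqZmaqqqqqqvN7//+7cy7u7u7u6qqqqqqqZmaqqqqqrvN7u7dzLuqq7u7qqqqqqqqqZmaqqqqqrvN3dzLuqmaqqqqqqqqqqqqqZmaqqqqqrvMzLqpmIiJmqqqqqqqqqqqmZmaqqqqqqu7qpmHZmZ4mZqqqqqqqqqqmZmaqqqqqqqpmHdlQzRWeImZmaqqqqqpmZmaqqqqqqmYdlQyERI1Vmd4iZmZmZmZmZmaqqqqqZmHZDIQAAEjNEVWZ4iZmZmZmZmaqqqZmZiHVDEAABEiIiIzRWd4iZmZmZmaqZmZmZmHZUMiIiMzIiIiI0VneJmZmZmZmZmZmZmIdmVURVVEQzMiIiNFZ4iZmZmZmZmZmZmZiId3d3dmZlVEMzM0VWeJmZmZmZmZmZmZmZmZmZmIiHd2VURERWZ4iZmZmZmZmZmZmqqru7qqmZmYh2ZVVVZ3iZmZmZmZmZmZqqu7zMzLu6qpmYh3ZmZ3iJmZmZmZmZmZmqq7zN3d3Mu6qqqZiHd4iJmZmZmZmZmZmaqrzN3u7u3czLu7qpmZmZmZmZmZmZmZmZqqvM3u///u7d3czLuqmZmYiZmZmZmZmZmqq8ze7//////u7dzLuqqoiJmZmZmZmZmaqrvN3v///////u3cu6qoiImZmZmZmZmZmqq7zN7v/////+7cy7qoiIiZmZmZmZmZmZqqu8zd7u//7u3cy7uoiIiZmZmZmZmZmZmqqqu8zN3d3d3My7qoiIiZmZmZmZmZmZmZqqqqu7vMzMy7u6qoiIiZmZmZmZmZmZmZmaqqqqu7u7u7uqqg=="/>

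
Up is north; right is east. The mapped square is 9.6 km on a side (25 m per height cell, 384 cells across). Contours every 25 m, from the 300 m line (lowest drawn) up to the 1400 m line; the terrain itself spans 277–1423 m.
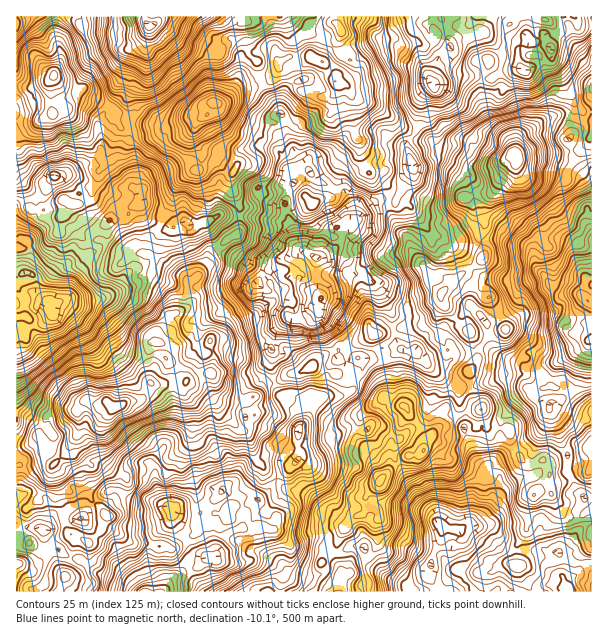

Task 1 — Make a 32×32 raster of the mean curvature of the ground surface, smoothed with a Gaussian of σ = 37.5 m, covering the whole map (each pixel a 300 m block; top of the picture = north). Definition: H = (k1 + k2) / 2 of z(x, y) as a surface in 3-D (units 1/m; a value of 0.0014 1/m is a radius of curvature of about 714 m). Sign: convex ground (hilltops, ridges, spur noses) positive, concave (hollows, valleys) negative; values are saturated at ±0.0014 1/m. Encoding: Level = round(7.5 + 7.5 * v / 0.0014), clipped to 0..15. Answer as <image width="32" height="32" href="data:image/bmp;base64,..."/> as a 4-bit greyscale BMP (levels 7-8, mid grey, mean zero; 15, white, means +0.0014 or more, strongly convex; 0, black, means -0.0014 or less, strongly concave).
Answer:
<image width="32" height="32" href="data:image/bmp;base64,Qk12AgAAAAAAAHYAAAAoAAAAIAAAACAAAAABAAQAAAAAAAACAAATCwAAEwsAABAAAAAAAAAAAAAAABEREQAiIiIAMzMzAERERABVVVUAZmZmAHd3dwCIiIgAmZmZAKqqqgC7u7sAzMzMAN3d3QDu7u4A////AMS7tUcWd81jaapSd1pmhRcWxIRlhTAipsf1mBXLv8eE+Evl6fhTypCnM9eUV3ZTOWC3qYQ5qUMJqeb6kDI32YXogs6FB3t6UdmJxQCEV5S3JnZSoTdxY6qGutZUmHX9YH7Vt8XIdD51M3r1eOZoWk1KuVYirIhbYzanjffCG685uzurVApm2VKKl4G8eLxGa4iJrHZIa3yyWsQ8alh9kEWX39/8fXptN1Ntz3pf9VE6W8uYbp59OGg3R7uEZlY7tkWMJnpJrmNs9nJ4JI9mhHUoiWlrpni1WOuGUho5V1xiNDV3r7SelEYWn8mWr2+HBqQkZ3b6Z6wlBI5XXnJ4+JiSIFBEmJYiySFpJ4939LNQaKjbZX7XQ4iYwyLZx0dSk2h4TJiIyGQ2Enrq81z5K3YK13nJVo77gFlnfmM5dCtpebdCV2EDxniiEppXSpdltKbbp1O0oslY/EODaPmlhWCRZ7QyypiQZYZdhUbVvPqqcQO6Mm3H/2UrjaIIqM3GV4loWGmoZkdWFIyAiGZ/6lutS0ttjod4eKyXOIjKv6YGb/0tXZ7vdBVcirpoVIjOpYd6t2V5/7kryq2TMFxWWUh/+cShlNfGxRzKqwCGRQpry9ODUZZwoOr7XVVGb/WDRub4glRl6brUdLRbqCZYQpVIs4ZgN7ljeJ23hFaHXWxw"/>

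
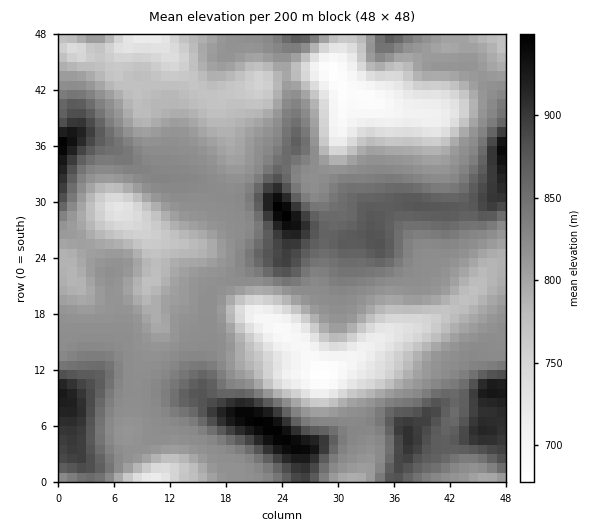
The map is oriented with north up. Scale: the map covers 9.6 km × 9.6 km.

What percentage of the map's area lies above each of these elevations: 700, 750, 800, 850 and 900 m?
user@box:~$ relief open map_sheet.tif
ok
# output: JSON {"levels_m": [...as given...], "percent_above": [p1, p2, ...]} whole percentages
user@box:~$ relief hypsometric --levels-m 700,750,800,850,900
{"levels_m": [700, 750, 800, 850, 900], "percent_above": [97, 88, 67, 22, 6]}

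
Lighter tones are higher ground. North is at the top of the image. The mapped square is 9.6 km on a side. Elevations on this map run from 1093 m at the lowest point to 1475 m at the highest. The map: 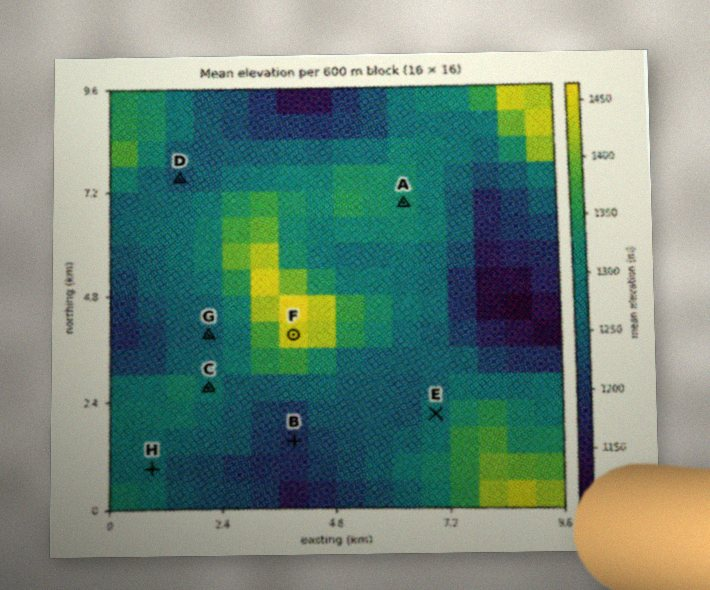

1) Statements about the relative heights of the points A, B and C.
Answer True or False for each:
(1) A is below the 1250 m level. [False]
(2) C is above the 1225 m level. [True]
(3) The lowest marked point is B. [True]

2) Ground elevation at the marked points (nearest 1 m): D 1231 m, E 1291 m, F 1455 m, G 1252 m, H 1291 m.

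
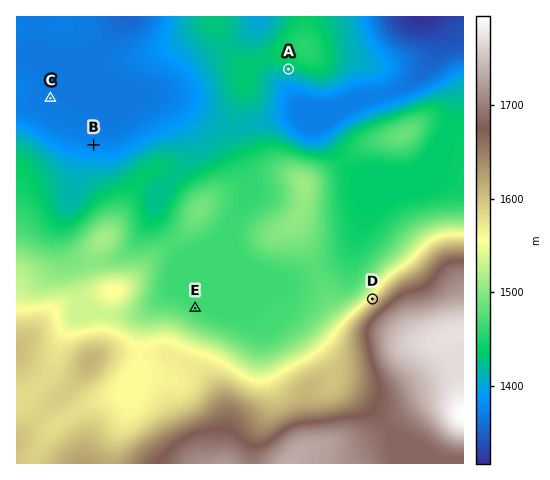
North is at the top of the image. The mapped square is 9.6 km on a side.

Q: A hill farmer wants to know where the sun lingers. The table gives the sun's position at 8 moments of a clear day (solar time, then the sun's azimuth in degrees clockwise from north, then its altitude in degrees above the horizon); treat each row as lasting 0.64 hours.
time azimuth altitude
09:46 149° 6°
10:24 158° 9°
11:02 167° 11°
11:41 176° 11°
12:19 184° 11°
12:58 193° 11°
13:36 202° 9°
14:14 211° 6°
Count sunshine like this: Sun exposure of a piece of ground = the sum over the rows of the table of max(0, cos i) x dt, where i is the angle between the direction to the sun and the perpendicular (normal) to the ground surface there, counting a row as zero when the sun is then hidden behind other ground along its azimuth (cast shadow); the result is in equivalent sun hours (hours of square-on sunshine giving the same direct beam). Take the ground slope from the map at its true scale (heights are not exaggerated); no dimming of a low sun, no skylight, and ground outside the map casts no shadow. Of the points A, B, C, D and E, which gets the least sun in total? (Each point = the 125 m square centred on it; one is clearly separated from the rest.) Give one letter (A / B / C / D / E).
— D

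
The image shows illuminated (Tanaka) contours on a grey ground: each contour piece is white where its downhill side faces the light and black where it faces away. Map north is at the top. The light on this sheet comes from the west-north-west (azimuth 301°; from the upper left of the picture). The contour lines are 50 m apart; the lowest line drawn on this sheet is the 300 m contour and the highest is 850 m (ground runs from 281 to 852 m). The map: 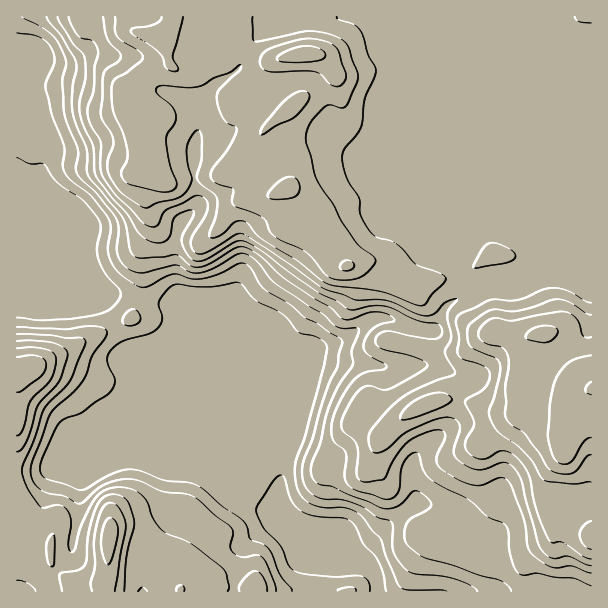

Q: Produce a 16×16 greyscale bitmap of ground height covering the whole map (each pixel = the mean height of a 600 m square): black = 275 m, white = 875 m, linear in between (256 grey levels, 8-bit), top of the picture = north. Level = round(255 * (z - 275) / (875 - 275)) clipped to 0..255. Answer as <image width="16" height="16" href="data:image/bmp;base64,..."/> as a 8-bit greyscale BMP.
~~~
<image width="16" height="16" href="data:image/bmp;base64,Qk02BQAAAAAAADYEAAAoAAAAEAAAABAAAAABAAgAAAAAAAABAAATCwAAEwsAAAABAAAAAAAAAAAAAAEBAQACAgIAAwMDAAQEBAAFBQUABgYGAAcHBwAICAgACQkJAAoKCgALCwsADAwMAA0NDQAODg4ADw8PABAQEAAREREAEhISABMTEwAUFBQAFRUVABYWFgAXFxcAGBgYABkZGQAaGhoAGxsbABwcHAAdHR0AHh4eAB8fHwAgICAAISEhACIiIgAjIyMAJCQkACUlJQAmJiYAJycnACgoKAApKSkAKioqACsrKwAsLCwALS0tAC4uLgAvLy8AMDAwADExMQAyMjIAMzMzADQ0NAA1NTUANjY2ADc3NwA4ODgAOTk5ADo6OgA7OzsAPDw8AD09PQA+Pj4APz8/AEBAQABBQUEAQkJCAENDQwBEREQARUVFAEZGRgBHR0cASEhIAElJSQBKSkoAS0tLAExMTABNTU0ATk5OAE9PTwBQUFAAUVFRAFJSUgBTU1MAVFRUAFVVVQBWVlYAV1dXAFhYWABZWVkAWlpaAFtbWwBcXFwAXV1dAF5eXgBfX18AYGBgAGFhYQBiYmIAY2NjAGRkZABlZWUAZmZmAGdnZwBoaGgAaWlpAGpqagBra2sAbGxsAG1tbQBubm4Ab29vAHBwcABxcXEAcnJyAHNzcwB0dHQAdXV1AHZ2dgB3d3cAeHh4AHl5eQB6enoAe3t7AHx8fAB9fX0Afn5+AH9/fwCAgIAAgYGBAIKCggCDg4MAhISEAIWFhQCGhoYAh4eHAIiIiACJiYkAioqKAIuLiwCMjIwAjY2NAI6OjgCPj48AkJCQAJGRkQCSkpIAk5OTAJSUlACVlZUAlpaWAJeXlwCYmJgAmZmZAJqamgCbm5sAnJycAJ2dnQCenp4An5+fAKCgoAChoaEAoqKiAKOjowCkpKQApaWlAKampgCnp6cAqKioAKmpqQCqqqoAq6urAKysrACtra0Arq6uAK+vrwCwsLAAsbGxALKysgCzs7MAtLS0ALW1tQC2trYAt7e3ALi4uAC5ubkAurq6ALu7uwC8vLwAvb29AL6+vgC/v78AwMDAAMHBwQDCwsIAw8PDAMTExADFxcUAxsbGAMfHxwDIyMgAycnJAMrKygDLy8sAzMzMAM3NzQDOzs4Az8/PANDQ0ADR0dEA0tLSANPT0wDU1NQA1dXVANbW1gDX19cA2NjYANnZ2QDa2toA29vbANzc3ADd3d0A3t7eAN/f3wDg4OAA4eHhAOLi4gDj4+MA5OTkAOXl5QDm5uYA5+fnAOjo6ADp6ekA6urqAOvr6wDs7OwA7e3tAO7u7gDv7+8A8PDwAPHx8QDy8vIA8/PzAPT09AD19fUA9vb2APf39wD4+PgA+fn5APr6+gD7+/sA/Pz8AP39/QD+/v4A////AFNheU9WTUccDQsfNkJSY25UU4JVSkEjBwQMN1ZVXoqqSjpfTTwmEgopP1FPX2ucqzUTFxsTEBQXTnJvZ4mMuc9TGhUSEBATEUZ9kH6ZutfsdjogEhAQERAvb4CYm8Hc7oRXJxIQEBAQH1JvfZ/D294sKywrExARHz9cb36oyNLJERIdNiclKVSMo6WhlZabmRETMWVtfGihu7mklpqeko8TF0COgZmxwL6kl5KUk4+PGjWIu62uvseym5GRkZCPjyZGlcCrqsC/rpyRkZGTkZQwW6e+sLC6yLuolJGRkZOWL1ebucK8vc/RspmSkZGRkT11oMbIvbe4u6OVkZOVlpg="/>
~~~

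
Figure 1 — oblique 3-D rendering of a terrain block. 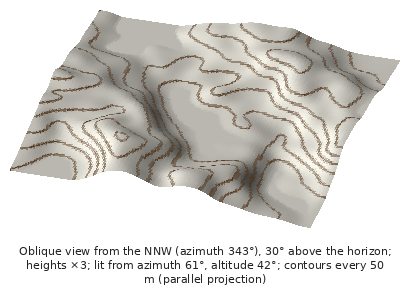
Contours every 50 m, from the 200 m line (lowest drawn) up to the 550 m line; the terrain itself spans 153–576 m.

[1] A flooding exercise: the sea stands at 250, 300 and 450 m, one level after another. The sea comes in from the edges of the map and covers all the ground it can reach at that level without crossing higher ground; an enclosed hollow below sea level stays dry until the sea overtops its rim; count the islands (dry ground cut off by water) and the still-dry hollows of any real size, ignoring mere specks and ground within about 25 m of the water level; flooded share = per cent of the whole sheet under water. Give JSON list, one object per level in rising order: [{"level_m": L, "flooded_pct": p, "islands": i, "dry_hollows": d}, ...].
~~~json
[{"level_m": 250, "flooded_pct": 8, "islands": 0, "dry_hollows": 0}, {"level_m": 300, "flooded_pct": 24, "islands": 0, "dry_hollows": 0}, {"level_m": 450, "flooded_pct": 76, "islands": 0, "dry_hollows": 0}]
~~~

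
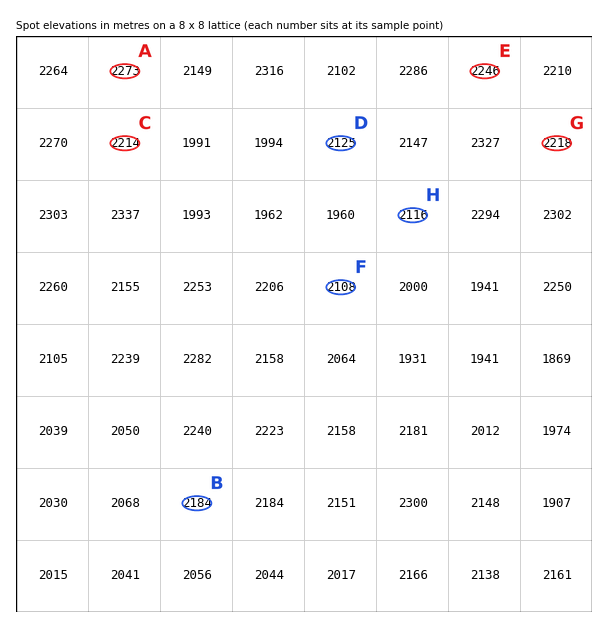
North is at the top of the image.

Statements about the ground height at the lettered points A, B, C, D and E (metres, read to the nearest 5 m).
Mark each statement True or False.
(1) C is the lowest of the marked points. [False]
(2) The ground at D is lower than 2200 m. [True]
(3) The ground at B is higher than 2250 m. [False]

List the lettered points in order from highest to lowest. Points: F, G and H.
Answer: G H F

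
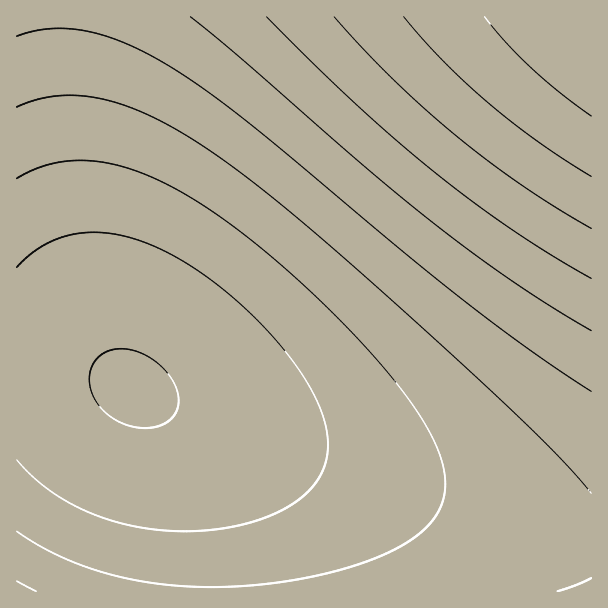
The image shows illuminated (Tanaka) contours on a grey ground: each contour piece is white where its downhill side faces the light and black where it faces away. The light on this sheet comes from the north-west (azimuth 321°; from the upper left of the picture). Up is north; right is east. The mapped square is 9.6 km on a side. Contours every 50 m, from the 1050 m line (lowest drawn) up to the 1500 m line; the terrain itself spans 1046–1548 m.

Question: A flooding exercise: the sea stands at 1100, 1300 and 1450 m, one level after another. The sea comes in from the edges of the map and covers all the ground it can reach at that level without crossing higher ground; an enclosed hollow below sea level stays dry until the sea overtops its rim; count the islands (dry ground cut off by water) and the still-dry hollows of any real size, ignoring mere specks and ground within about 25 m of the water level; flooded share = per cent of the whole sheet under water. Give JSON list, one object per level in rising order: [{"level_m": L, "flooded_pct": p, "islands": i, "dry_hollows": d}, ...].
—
[{"level_m": 1100, "flooded_pct": 22, "islands": 0, "dry_hollows": 0}, {"level_m": 1300, "flooded_pct": 80, "islands": 0, "dry_hollows": 0}, {"level_m": 1450, "flooded_pct": 95, "islands": 0, "dry_hollows": 0}]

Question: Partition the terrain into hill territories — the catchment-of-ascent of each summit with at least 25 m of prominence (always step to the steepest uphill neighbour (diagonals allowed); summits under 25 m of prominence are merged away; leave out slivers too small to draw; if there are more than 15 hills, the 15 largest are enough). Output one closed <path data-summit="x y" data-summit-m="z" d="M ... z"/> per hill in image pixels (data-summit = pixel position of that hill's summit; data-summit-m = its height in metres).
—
<path data-summit="591 17" data-summit-m="1548" d="M591 16l-575 1 0 349 62 4 36 9 18 9 21 15 22 22 11 15 10 21 10 34 6 42 3 55 377-1z"/><path data-summit="17 591" data-summit-m="1212" d="M47 367l-31 1 0 223 197 1 1-34-8-63-10-34-16-30-27-28-21-15-18-9-27-7z"/>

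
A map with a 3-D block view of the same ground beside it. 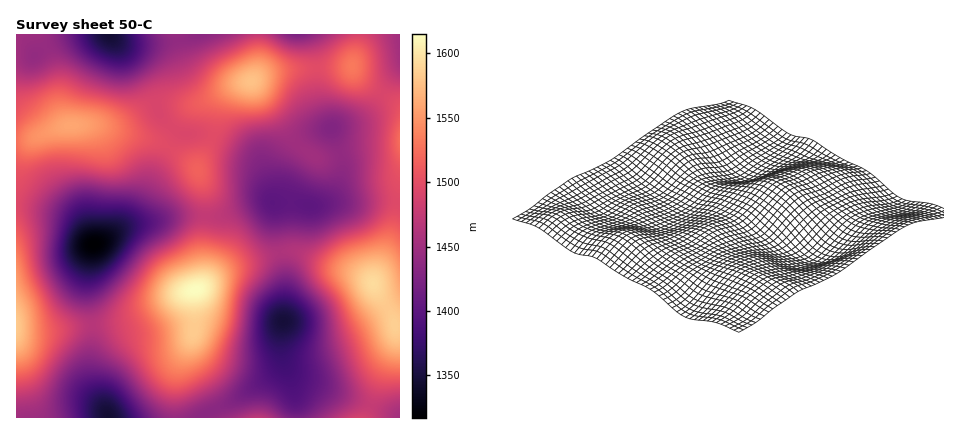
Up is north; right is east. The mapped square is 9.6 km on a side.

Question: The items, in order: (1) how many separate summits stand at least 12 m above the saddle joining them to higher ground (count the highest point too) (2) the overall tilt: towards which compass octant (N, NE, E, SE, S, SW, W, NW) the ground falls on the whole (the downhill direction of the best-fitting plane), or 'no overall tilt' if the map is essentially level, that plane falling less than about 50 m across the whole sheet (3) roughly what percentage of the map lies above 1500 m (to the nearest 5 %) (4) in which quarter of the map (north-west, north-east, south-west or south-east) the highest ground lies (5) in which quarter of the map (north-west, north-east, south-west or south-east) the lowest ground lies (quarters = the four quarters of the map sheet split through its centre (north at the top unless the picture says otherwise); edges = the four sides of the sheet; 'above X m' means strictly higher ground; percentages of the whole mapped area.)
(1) Counting only tops that stand 12 m proud, the map has 9 summits.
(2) There is no overall tilt: the best-fitting plane is nearly level.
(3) About 30 % of the map lies above 1500 m.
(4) The highest point lies in the south-west quarter of the map.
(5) The lowest ground is in the south-west quarter.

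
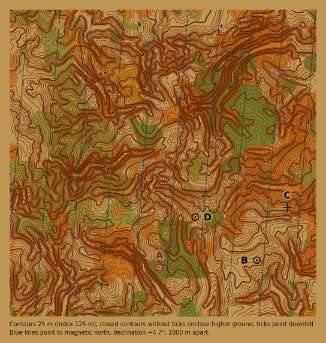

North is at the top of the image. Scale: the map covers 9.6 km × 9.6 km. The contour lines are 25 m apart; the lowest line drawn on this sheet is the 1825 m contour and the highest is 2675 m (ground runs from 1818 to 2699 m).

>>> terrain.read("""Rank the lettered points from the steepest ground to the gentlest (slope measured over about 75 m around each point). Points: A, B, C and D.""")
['C', 'D', 'A', 'B']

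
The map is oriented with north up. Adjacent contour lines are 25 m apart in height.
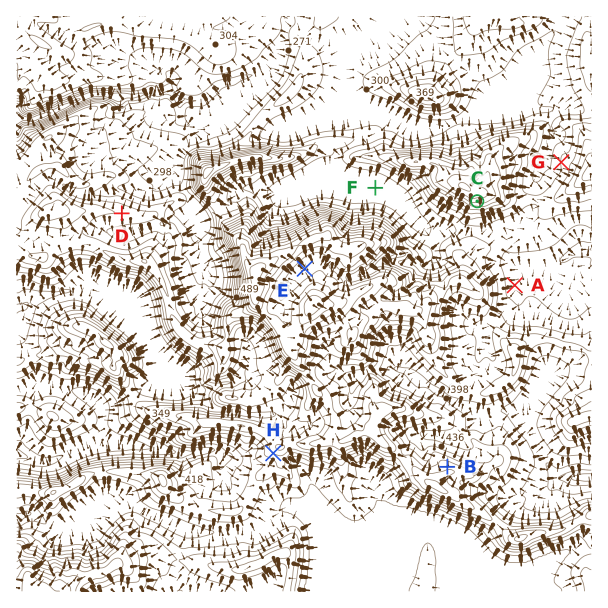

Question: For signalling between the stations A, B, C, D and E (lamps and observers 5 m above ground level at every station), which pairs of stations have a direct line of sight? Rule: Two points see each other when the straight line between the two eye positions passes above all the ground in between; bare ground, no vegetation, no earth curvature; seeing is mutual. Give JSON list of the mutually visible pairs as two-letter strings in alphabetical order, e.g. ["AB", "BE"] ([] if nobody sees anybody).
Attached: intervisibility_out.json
["AC", "BC", "CD"]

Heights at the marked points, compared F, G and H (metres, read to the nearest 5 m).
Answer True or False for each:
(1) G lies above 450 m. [False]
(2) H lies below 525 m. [True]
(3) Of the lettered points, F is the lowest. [True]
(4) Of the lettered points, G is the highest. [False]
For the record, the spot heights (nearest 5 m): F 320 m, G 375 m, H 475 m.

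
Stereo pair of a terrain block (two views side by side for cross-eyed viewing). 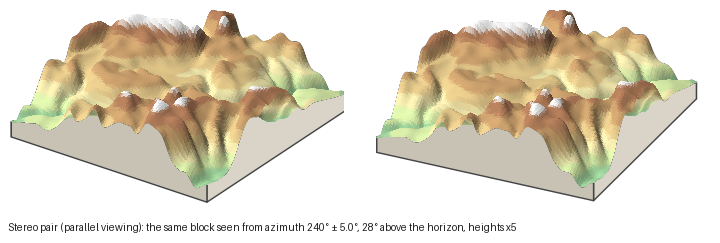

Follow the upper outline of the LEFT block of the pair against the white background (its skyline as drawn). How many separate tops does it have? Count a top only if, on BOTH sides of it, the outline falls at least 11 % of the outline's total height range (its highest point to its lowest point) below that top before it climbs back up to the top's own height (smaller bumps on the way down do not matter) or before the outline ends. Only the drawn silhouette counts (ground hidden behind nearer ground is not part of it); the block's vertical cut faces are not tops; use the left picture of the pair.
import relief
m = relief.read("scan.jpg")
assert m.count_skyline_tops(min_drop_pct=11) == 2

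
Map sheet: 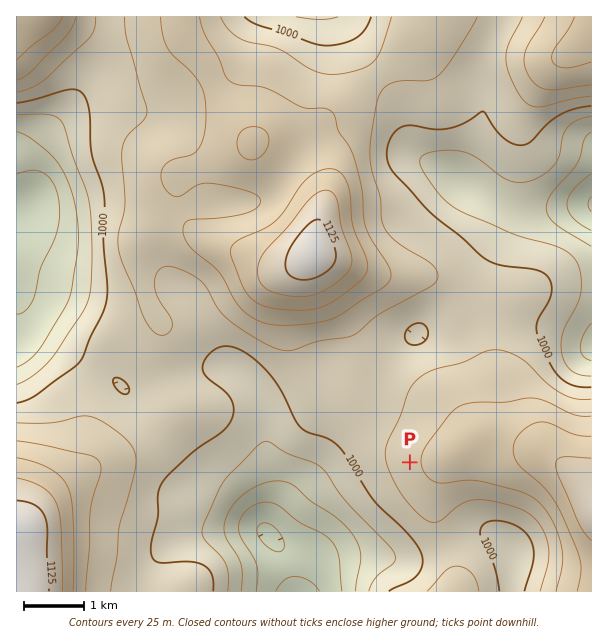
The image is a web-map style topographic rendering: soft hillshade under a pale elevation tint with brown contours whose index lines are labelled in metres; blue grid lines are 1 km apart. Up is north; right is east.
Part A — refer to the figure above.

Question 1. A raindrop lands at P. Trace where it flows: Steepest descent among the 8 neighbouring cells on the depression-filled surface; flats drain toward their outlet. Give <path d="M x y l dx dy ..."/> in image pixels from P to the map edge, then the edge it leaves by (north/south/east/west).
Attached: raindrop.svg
<path d="M410 462l-32 0-60 60-1 5-21 21-5 0 0 7-3 6 0 5 2 1 0 24"/>
exit: south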